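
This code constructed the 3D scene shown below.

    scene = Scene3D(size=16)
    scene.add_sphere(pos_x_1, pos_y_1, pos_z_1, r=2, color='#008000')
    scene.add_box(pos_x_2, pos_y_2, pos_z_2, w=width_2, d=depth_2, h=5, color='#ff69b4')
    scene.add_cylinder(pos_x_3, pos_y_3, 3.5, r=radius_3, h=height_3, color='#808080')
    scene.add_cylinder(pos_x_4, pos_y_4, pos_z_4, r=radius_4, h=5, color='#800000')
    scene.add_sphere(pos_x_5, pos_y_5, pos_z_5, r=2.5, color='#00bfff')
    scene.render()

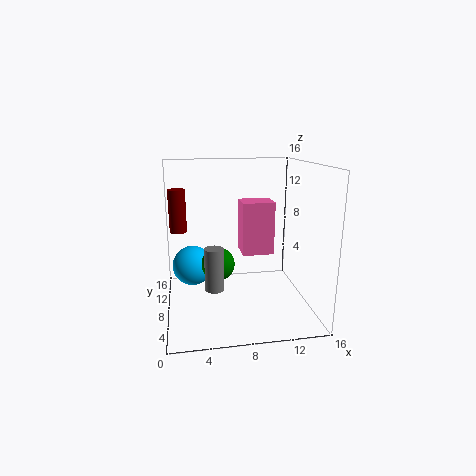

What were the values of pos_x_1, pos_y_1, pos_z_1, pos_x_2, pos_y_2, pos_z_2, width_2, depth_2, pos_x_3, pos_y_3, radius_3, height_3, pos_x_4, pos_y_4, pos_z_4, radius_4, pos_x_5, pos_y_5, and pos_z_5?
pos_x_1 = 6, pos_y_1 = 10.5, pos_z_1 = 4, pos_x_2 = 7.5, pos_y_2 = 2.5, pos_z_2 = 8, width_2 = 3, depth_2 = 2.5, pos_x_3 = 5, pos_y_3 = 5, radius_3 = 1, height_3 = 4.5, pos_x_4 = 1.5, pos_y_4 = 11.5, pos_z_4 = 8, radius_4 = 1, pos_x_5 = 3, pos_y_5 = 13, pos_z_5 = 3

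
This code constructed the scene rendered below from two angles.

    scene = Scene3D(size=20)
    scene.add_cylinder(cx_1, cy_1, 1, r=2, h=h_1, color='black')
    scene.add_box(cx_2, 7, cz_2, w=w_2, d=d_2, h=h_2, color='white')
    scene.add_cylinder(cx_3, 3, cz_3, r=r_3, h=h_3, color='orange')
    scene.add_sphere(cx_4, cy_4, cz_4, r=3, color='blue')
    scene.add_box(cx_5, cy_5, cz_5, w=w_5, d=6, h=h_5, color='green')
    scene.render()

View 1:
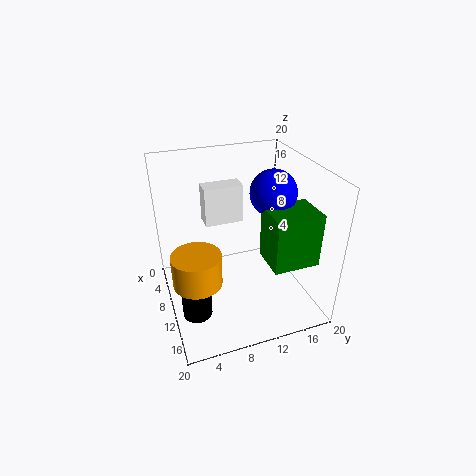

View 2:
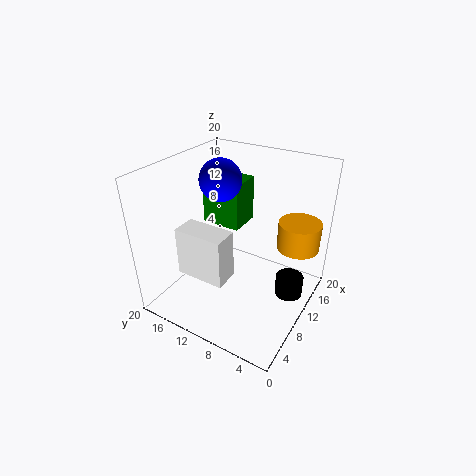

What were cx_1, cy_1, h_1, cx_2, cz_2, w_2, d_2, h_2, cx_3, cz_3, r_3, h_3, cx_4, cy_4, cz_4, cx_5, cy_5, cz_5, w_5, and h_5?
cx_1 = 13; cy_1 = 3; h_1 = 3; cx_2 = 1; cz_2 = 9; w_2 = 3; d_2 = 6; h_2 = 6; cx_3 = 15; cz_3 = 8; r_3 = 3; h_3 = 4; cx_4 = 12; cy_4 = 14; cz_4 = 17; cx_5 = 13; cy_5 = 12; cz_5 = 9; w_5 = 5; h_5 = 7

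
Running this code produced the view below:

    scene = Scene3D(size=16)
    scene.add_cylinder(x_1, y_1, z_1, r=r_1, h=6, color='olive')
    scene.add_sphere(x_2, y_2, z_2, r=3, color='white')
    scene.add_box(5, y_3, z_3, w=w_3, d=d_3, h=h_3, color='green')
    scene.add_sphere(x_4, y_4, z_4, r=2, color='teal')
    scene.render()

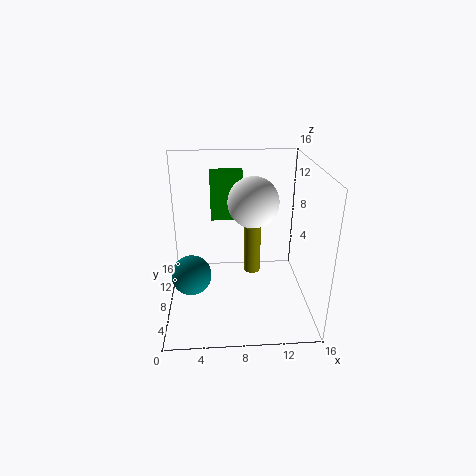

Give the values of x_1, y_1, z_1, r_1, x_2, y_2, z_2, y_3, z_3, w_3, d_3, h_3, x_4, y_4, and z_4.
x_1 = 10; y_1 = 11; z_1 = 2; r_1 = 1; x_2 = 10; y_2 = 11; z_2 = 11; y_3 = 13; z_3 = 8; w_3 = 4; d_3 = 2; h_3 = 6; x_4 = 3; y_4 = 4; z_4 = 6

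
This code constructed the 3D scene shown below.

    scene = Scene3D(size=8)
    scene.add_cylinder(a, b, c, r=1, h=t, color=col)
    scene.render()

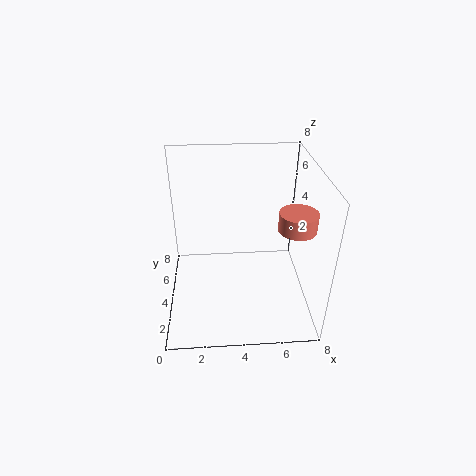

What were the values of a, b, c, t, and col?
a = 7
b = 3
c = 5
t = 1
col = 'salmon'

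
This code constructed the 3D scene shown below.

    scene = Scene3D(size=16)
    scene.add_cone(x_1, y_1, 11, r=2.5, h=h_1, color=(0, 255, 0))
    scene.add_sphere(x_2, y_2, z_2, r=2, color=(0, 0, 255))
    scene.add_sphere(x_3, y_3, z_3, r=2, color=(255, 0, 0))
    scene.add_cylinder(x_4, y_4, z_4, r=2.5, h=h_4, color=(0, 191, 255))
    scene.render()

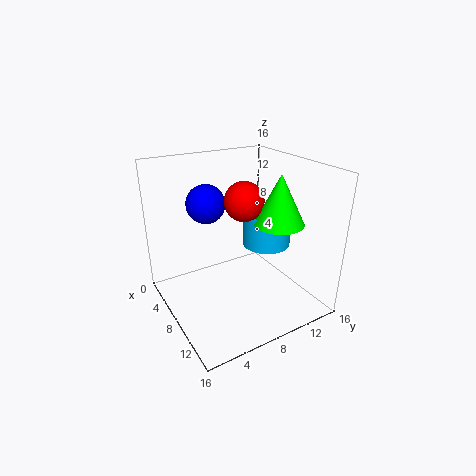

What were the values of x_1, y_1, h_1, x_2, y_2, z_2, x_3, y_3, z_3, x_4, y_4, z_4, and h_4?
x_1 = 12.5
y_1 = 10
h_1 = 5
x_2 = 7.5
y_2 = 4.5
z_2 = 12.5
x_3 = 10
y_3 = 7.5
z_3 = 13
x_4 = 10.5
y_4 = 10
z_4 = 8
h_4 = 3.5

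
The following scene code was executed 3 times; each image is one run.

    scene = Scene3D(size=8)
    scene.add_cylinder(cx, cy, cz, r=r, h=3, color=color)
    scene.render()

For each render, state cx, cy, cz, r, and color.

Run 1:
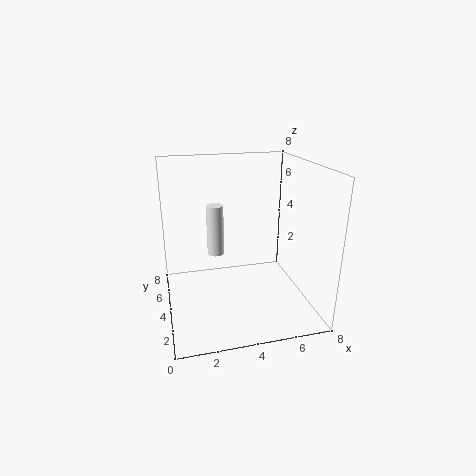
cx = 3; cy = 5.5; cz = 2.5; r = 0.5; color = 'white'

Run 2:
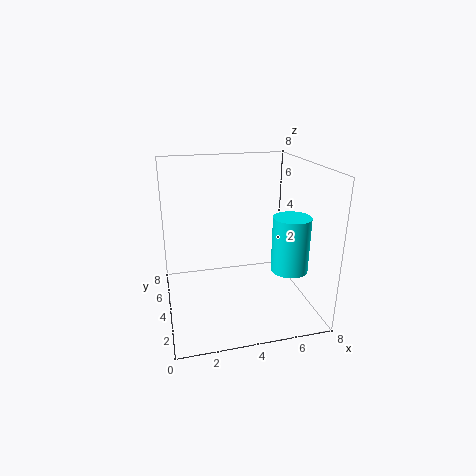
cx = 6.5; cy = 2.5; cz = 2.5; r = 1; color = 'cyan'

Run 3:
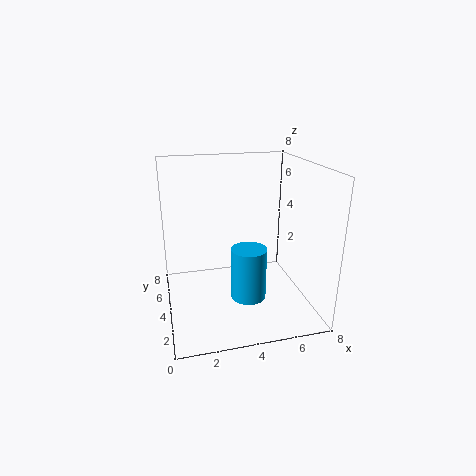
cx = 4.5; cy = 3.5; cz = 0.5; r = 1; color = 'deepskyblue'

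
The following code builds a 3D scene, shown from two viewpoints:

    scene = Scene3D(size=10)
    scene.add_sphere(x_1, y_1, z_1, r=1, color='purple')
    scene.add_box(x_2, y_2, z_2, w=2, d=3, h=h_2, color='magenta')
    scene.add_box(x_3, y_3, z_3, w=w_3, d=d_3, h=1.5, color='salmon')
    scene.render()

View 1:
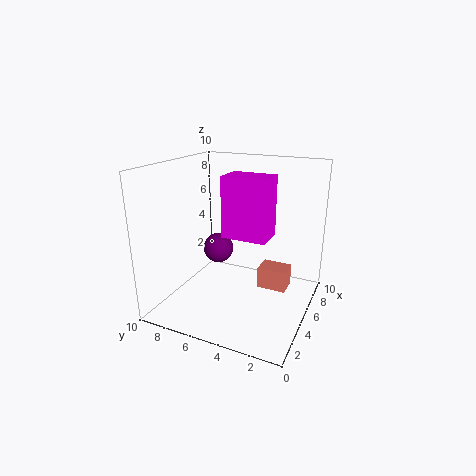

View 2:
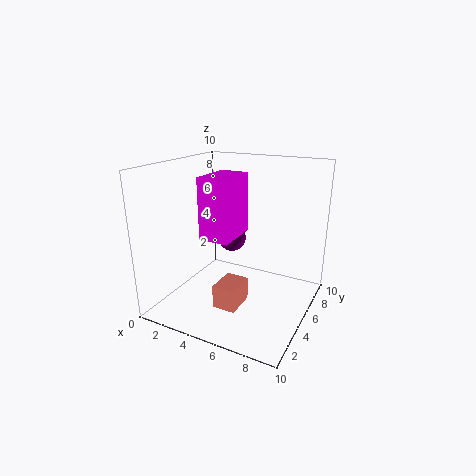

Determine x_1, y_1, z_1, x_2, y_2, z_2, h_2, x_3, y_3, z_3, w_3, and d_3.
x_1 = 4; y_1 = 6; z_1 = 4.5; x_2 = 3.5; y_2 = 2.5; z_2 = 5.5; h_2 = 4; x_3 = 5; y_3 = 1.5; z_3 = 1.5; w_3 = 1.5; d_3 = 2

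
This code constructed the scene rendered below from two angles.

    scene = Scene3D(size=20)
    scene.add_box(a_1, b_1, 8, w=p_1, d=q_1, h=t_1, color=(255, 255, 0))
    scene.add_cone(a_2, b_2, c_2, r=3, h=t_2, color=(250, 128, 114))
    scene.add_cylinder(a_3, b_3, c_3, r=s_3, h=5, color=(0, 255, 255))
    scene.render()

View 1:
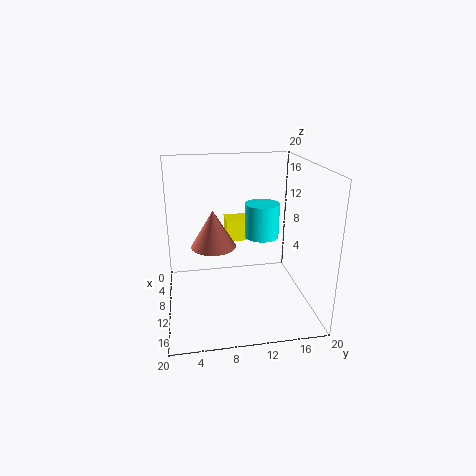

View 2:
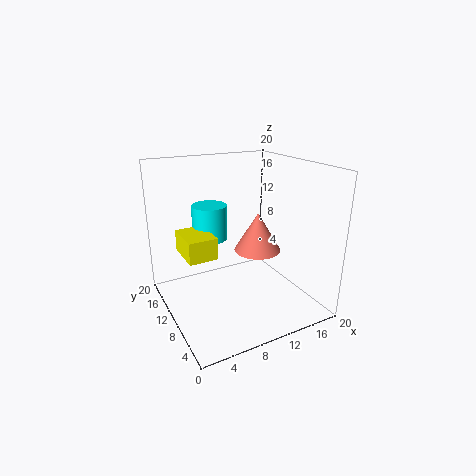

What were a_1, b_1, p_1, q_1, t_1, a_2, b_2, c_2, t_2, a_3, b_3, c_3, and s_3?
a_1 = 2.5; b_1 = 9; p_1 = 4; q_1 = 5.5; t_1 = 3; a_2 = 11; b_2 = 6.5; c_2 = 9.5; t_2 = 5; a_3 = 7.5; b_3 = 14; c_3 = 9; s_3 = 2.5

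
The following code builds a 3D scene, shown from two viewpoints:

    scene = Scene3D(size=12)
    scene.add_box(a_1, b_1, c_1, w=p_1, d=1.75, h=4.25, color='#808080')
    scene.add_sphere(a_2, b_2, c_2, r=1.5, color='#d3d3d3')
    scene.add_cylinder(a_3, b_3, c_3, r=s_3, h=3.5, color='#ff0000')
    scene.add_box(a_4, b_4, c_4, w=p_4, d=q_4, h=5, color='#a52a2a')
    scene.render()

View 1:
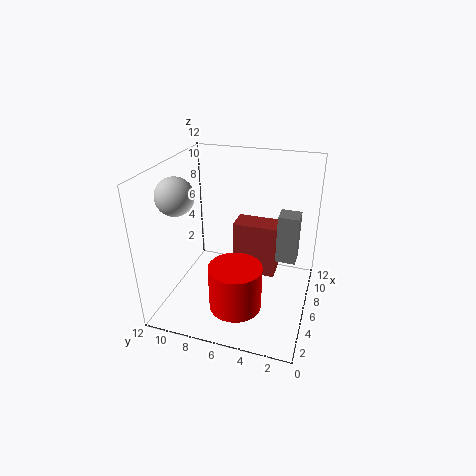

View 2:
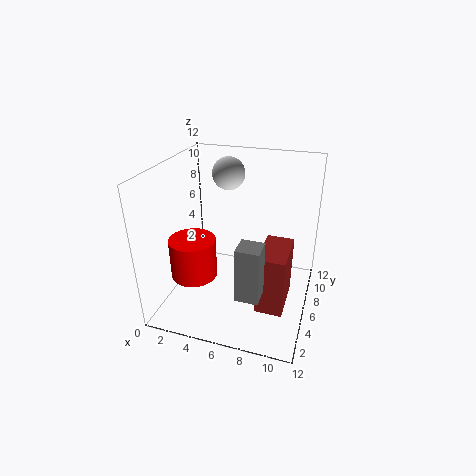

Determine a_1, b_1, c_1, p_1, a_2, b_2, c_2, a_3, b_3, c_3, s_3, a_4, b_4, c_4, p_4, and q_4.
a_1 = 7.25, b_1 = 1.25, c_1 = 3.5, p_1 = 1.75, a_2 = 3.75, b_2 = 10.25, c_2 = 10, a_3 = 2.25, b_3 = 5, c_3 = 2.25, s_3 = 2, a_4 = 8.25, b_4 = 3.25, c_4 = 1, p_4 = 2.25, q_4 = 4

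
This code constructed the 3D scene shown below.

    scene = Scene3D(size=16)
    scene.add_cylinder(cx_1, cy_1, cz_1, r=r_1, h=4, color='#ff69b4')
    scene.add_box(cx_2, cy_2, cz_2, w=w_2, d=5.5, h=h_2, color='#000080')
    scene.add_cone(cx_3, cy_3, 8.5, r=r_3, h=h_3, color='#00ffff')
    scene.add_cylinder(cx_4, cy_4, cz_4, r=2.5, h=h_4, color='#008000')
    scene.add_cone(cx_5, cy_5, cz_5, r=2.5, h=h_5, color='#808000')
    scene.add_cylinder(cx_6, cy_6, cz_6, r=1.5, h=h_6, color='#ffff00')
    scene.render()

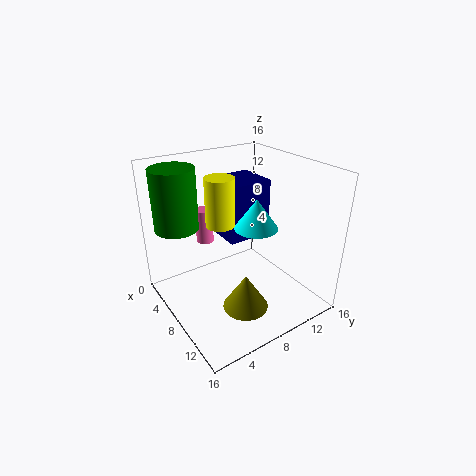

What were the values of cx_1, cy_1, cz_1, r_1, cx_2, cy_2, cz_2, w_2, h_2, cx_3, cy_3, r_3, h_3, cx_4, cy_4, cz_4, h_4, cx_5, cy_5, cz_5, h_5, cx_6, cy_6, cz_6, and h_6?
cx_1 = 4
cy_1 = 6
cz_1 = 6.5
r_1 = 1
cx_2 = 1
cy_2 = 8.5
cz_2 = 6
w_2 = 5
h_2 = 7
cx_3 = 8
cy_3 = 10.5
r_3 = 2.5
h_3 = 3.5
cx_4 = 3
cy_4 = 3
cz_4 = 8.5
h_4 = 7
cx_5 = 11
cy_5 = 7
cz_5 = 1
h_5 = 4
cx_6 = 8.5
cy_6 = 5.5
cz_6 = 10.5
h_6 = 5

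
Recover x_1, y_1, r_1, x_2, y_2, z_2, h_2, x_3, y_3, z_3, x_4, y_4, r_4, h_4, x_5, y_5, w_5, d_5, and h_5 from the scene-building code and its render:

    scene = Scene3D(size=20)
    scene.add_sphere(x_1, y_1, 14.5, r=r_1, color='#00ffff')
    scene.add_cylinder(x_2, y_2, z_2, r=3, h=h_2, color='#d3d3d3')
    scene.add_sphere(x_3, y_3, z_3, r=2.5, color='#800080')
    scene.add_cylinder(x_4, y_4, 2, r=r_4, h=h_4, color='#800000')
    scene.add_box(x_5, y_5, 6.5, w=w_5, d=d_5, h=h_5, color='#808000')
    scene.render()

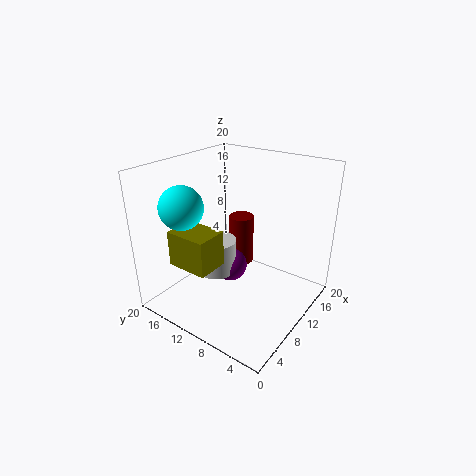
x_1 = 5.5, y_1 = 16, r_1 = 3, x_2 = 10, y_2 = 14, z_2 = 3.5, h_2 = 5, x_3 = 11.5, y_3 = 12.5, z_3 = 4, x_4 = 16.5, y_4 = 14, r_4 = 2, h_4 = 8, x_5 = 3.5, y_5 = 11, w_5 = 4.5, d_5 = 6, h_5 = 5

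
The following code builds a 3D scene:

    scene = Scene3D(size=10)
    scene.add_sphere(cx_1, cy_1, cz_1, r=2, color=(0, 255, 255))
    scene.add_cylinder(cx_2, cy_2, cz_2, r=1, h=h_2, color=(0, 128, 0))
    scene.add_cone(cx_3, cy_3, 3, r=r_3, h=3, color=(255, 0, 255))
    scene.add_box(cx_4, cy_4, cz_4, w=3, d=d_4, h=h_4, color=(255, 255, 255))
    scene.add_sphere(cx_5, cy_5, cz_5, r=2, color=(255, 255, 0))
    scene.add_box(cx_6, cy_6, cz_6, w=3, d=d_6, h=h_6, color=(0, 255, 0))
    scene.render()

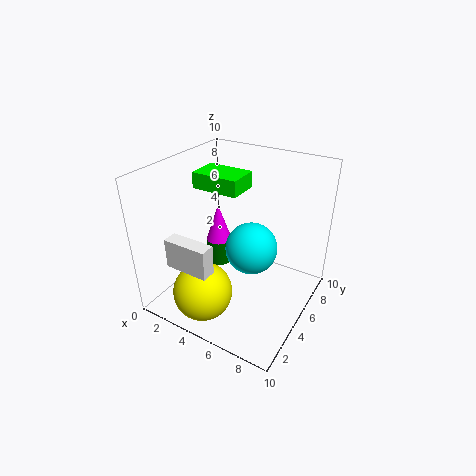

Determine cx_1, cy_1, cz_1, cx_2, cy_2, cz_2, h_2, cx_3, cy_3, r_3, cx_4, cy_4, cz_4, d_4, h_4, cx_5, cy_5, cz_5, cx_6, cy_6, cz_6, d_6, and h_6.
cx_1 = 5; cy_1 = 7; cz_1 = 3; cx_2 = 2; cy_2 = 7; cz_2 = 1; h_2 = 2; cx_3 = 2; cy_3 = 7; r_3 = 1; cx_4 = 2; cy_4 = 1; cz_4 = 4; d_4 = 1; h_4 = 2; cx_5 = 4; cy_5 = 2; cz_5 = 2; cx_6 = 3; cy_6 = 3; cz_6 = 9; d_6 = 2; h_6 = 1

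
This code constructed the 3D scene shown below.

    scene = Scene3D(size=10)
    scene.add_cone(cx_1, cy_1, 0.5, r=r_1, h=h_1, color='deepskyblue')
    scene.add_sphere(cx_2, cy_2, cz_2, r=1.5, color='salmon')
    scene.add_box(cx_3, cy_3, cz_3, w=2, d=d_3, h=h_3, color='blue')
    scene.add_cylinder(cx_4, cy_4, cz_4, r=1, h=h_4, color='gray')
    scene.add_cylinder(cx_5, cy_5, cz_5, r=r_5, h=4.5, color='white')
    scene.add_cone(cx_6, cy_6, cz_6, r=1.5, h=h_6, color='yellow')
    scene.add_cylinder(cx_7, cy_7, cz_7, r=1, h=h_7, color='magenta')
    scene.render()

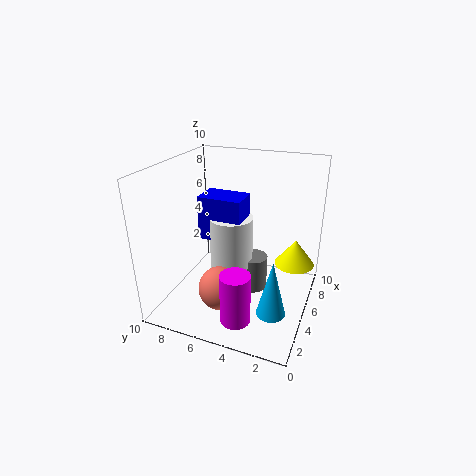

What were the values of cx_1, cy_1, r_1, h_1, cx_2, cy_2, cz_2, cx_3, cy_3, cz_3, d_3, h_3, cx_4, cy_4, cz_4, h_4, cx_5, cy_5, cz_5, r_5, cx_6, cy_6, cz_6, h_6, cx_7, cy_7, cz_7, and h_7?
cx_1 = 3.5, cy_1 = 2, r_1 = 1, h_1 = 4, cx_2 = 3, cy_2 = 5.5, cz_2 = 2, cx_3 = 4, cy_3 = 4.5, cz_3 = 5, d_3 = 3, h_3 = 3, cx_4 = 5.5, cy_4 = 4, cz_4 = 1, h_4 = 2.5, cx_5 = 5, cy_5 = 5.5, cz_5 = 2, r_5 = 1.5, cx_6 = 8, cy_6 = 1.5, cz_6 = 2, h_6 = 2, cx_7 = 2, cy_7 = 4, cz_7 = 0.5, h_7 = 3.5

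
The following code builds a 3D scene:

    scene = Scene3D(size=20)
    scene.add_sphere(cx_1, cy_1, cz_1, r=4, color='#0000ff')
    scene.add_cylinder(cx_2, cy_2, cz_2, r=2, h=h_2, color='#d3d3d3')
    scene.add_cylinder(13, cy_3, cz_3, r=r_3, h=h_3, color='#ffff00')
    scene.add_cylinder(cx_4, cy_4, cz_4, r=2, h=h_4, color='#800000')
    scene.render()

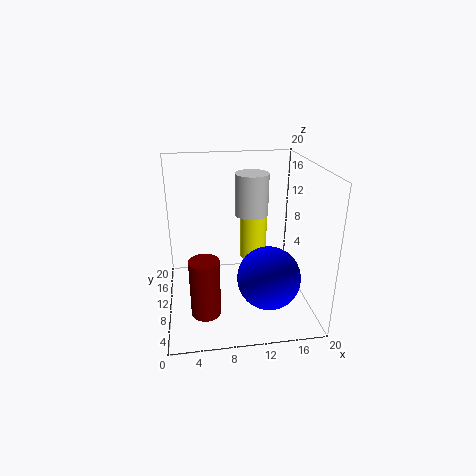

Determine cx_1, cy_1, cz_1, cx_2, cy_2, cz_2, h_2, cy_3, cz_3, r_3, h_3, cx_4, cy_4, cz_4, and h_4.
cx_1 = 13, cy_1 = 4, cz_1 = 7, cx_2 = 11, cy_2 = 6, cz_2 = 15, h_2 = 5, cy_3 = 14, cz_3 = 5, r_3 = 2, h_3 = 7, cx_4 = 5, cy_4 = 6, cz_4 = 1, h_4 = 8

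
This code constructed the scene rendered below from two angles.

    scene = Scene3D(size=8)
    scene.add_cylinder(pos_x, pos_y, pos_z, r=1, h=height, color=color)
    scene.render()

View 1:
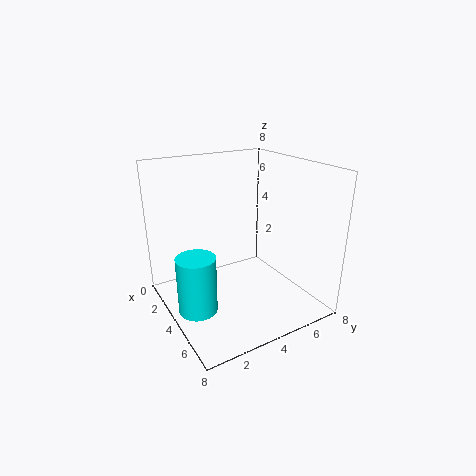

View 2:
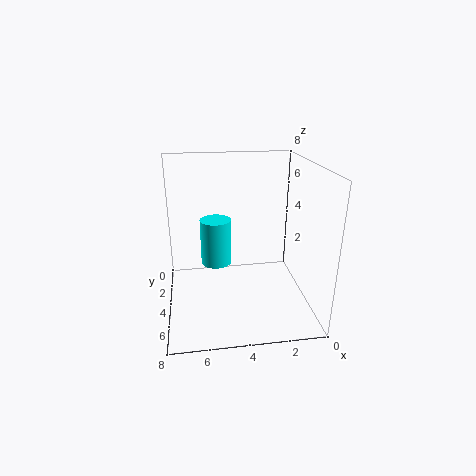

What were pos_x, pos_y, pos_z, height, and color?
pos_x = 5; pos_y = 1; pos_z = 1; height = 3; color = 'cyan'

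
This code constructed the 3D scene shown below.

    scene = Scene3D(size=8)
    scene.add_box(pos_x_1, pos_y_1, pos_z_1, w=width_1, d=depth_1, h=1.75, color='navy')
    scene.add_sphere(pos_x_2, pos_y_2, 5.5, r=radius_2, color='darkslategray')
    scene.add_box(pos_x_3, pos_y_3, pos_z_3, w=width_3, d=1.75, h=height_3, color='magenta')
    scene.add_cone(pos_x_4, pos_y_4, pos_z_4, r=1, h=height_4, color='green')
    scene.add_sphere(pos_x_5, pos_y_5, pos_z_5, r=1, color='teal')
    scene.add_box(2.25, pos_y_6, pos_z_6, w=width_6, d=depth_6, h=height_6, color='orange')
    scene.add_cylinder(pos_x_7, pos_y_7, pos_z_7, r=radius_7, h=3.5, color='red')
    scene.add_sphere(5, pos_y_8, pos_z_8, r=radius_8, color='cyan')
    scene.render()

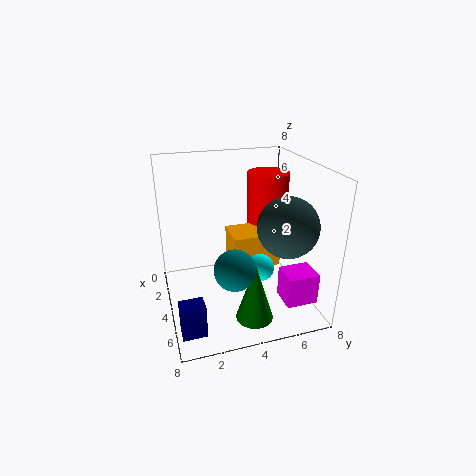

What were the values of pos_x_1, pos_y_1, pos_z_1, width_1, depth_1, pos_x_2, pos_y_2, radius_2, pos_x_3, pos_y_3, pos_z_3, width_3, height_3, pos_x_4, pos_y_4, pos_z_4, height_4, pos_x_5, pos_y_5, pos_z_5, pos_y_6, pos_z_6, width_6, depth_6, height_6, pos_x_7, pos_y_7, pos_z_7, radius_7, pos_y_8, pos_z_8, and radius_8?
pos_x_1 = 6; pos_y_1 = 0.25; pos_z_1 = 0.25; width_1 = 1; depth_1 = 1.25; pos_x_2 = 6.5; pos_y_2 = 5.75; radius_2 = 1.5; pos_x_3 = 5.25; pos_y_3 = 6; pos_z_3 = 0.75; width_3 = 1.5; height_3 = 1.75; pos_x_4 = 6.25; pos_y_4 = 4.25; pos_z_4 = 0.25; height_4 = 3.25; pos_x_5 = 6.75; pos_y_5 = 3; pos_z_5 = 3.75; pos_y_6 = 3.75; pos_z_6 = 2; width_6 = 2; depth_6 = 2.75; height_6 = 2; pos_x_7 = 2; pos_y_7 = 6.5; pos_z_7 = 3.5; radius_7 = 1.25; pos_y_8 = 5; pos_z_8 = 2.5; radius_8 = 0.75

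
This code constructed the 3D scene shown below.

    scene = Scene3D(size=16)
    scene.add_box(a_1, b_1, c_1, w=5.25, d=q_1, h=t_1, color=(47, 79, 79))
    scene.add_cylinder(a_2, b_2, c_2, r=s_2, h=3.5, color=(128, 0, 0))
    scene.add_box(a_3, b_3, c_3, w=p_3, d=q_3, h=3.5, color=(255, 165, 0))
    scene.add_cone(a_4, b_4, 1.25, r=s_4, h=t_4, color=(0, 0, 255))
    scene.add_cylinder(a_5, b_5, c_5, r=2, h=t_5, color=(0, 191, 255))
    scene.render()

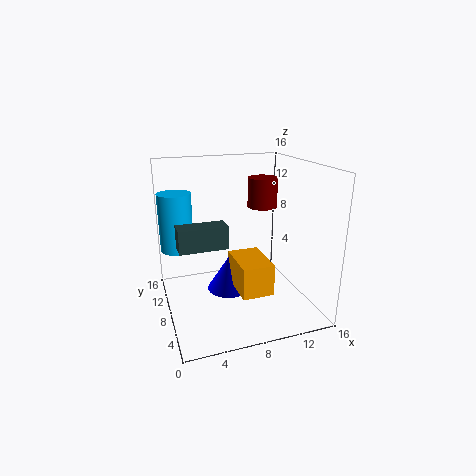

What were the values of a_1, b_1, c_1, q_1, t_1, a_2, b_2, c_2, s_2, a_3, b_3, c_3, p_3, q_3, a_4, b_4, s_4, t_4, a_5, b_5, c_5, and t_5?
a_1 = 1.25; b_1 = 6.5; c_1 = 7.5; q_1 = 2.25; t_1 = 2.5; a_2 = 12; b_2 = 10.75; c_2 = 10.5; s_2 = 1.75; a_3 = 7.25; b_3 = 4; c_3 = 2.5; p_3 = 3.5; q_3 = 5.25; a_4 = 7.25; b_4 = 9.25; s_4 = 2.5; t_4 = 4; a_5 = 2; b_5 = 13.5; c_5 = 5.25; t_5 = 7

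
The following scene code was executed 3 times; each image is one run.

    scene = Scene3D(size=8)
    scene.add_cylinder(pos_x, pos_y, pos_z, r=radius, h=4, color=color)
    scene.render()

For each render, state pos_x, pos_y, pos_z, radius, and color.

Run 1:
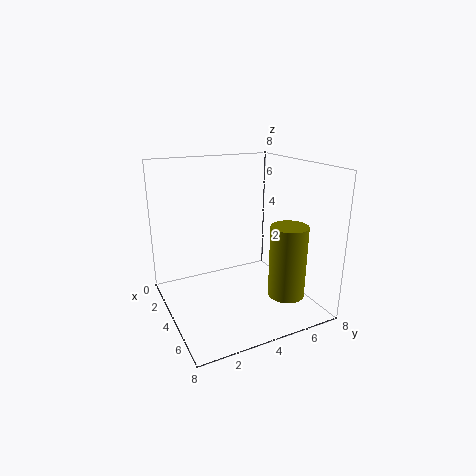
pos_x = 6
pos_y = 6
pos_z = 1
radius = 1
color = 'olive'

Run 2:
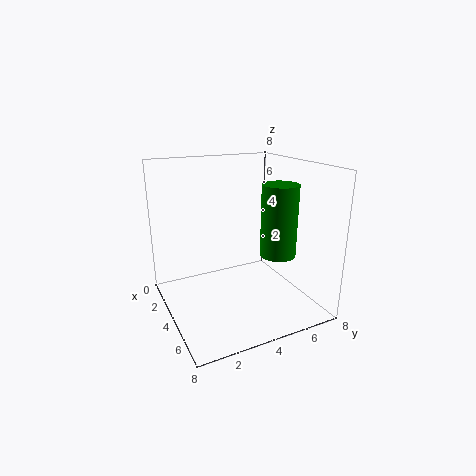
pos_x = 5
pos_y = 6
pos_z = 3
radius = 1
color = 'green'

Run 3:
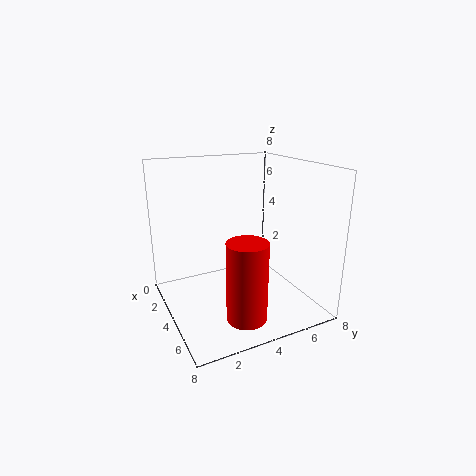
pos_x = 7
pos_y = 3
pos_z = 1
radius = 1
color = 'red'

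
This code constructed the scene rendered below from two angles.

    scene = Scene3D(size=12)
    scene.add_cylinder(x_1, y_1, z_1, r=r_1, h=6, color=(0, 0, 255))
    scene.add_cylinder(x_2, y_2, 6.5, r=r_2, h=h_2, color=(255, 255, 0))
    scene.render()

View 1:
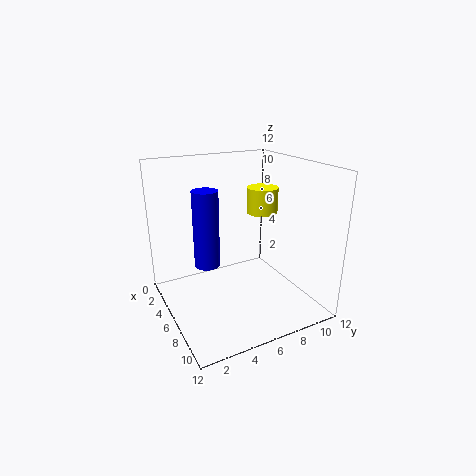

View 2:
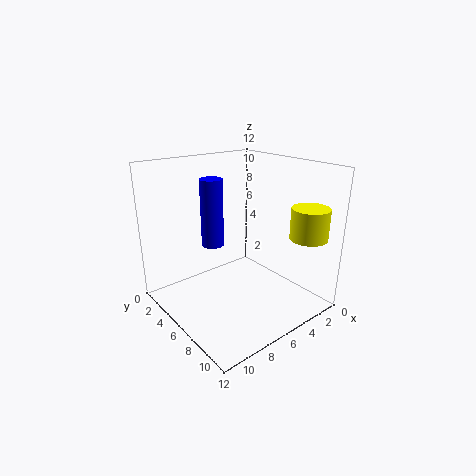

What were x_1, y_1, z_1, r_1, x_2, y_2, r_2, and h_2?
x_1 = 6.5, y_1 = 3, z_1 = 4.5, r_1 = 1, x_2 = 2.5, y_2 = 10.5, r_2 = 1.5, h_2 = 2.5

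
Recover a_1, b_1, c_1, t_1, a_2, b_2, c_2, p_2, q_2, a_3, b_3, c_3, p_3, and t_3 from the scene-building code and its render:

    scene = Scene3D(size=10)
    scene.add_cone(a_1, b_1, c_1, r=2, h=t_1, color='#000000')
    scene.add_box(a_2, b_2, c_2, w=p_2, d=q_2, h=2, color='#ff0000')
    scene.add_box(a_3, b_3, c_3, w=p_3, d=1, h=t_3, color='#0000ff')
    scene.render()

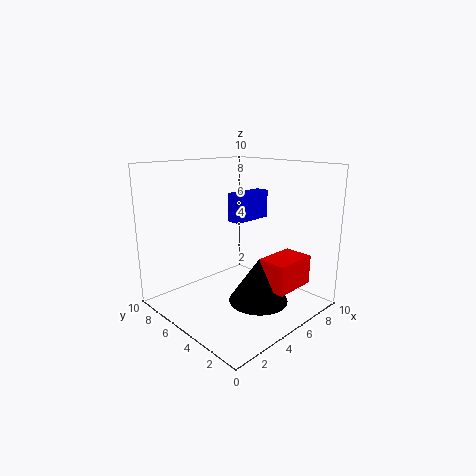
a_1 = 5, b_1 = 3, c_1 = 1, t_1 = 3, a_2 = 5, b_2 = 1, c_2 = 2, p_2 = 3, q_2 = 2, a_3 = 5, b_3 = 5, c_3 = 6, p_3 = 3, t_3 = 2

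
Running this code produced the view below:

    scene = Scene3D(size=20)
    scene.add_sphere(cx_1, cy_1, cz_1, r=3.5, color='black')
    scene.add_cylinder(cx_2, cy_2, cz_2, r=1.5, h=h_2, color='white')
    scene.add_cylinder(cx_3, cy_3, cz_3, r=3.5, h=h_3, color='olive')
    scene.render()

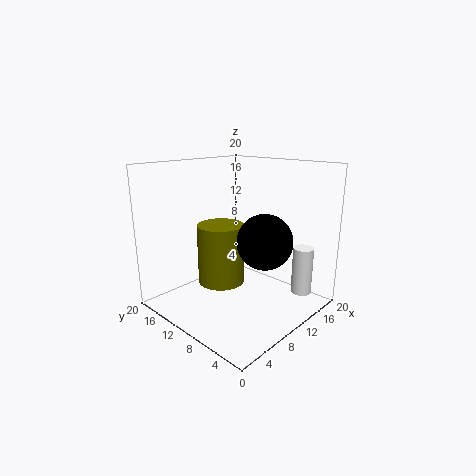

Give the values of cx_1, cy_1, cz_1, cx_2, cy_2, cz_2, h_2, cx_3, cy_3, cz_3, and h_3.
cx_1 = 9
cy_1 = 4.5
cz_1 = 11
cx_2 = 17.5
cy_2 = 4
cz_2 = 1
h_2 = 7
cx_3 = 10.5
cy_3 = 14
cz_3 = 2
h_3 = 9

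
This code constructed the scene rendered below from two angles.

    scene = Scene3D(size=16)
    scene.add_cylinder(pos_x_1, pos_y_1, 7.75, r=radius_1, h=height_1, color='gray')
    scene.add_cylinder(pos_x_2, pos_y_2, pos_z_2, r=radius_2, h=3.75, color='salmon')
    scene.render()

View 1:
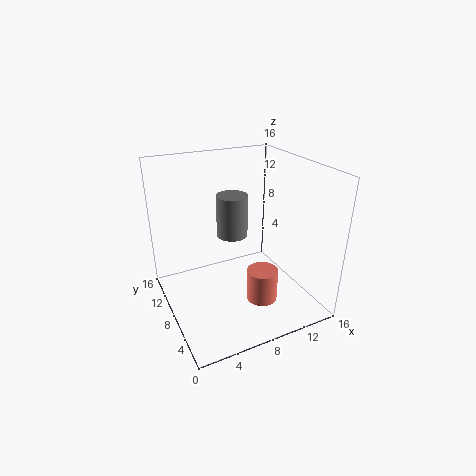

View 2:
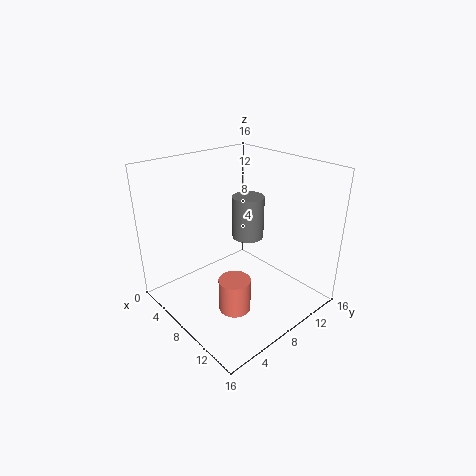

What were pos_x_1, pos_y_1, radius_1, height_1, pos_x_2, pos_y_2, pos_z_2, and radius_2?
pos_x_1 = 8, pos_y_1 = 9.5, radius_1 = 1.75, height_1 = 4.75, pos_x_2 = 10, pos_y_2 = 5.75, pos_z_2 = 0.75, radius_2 = 1.75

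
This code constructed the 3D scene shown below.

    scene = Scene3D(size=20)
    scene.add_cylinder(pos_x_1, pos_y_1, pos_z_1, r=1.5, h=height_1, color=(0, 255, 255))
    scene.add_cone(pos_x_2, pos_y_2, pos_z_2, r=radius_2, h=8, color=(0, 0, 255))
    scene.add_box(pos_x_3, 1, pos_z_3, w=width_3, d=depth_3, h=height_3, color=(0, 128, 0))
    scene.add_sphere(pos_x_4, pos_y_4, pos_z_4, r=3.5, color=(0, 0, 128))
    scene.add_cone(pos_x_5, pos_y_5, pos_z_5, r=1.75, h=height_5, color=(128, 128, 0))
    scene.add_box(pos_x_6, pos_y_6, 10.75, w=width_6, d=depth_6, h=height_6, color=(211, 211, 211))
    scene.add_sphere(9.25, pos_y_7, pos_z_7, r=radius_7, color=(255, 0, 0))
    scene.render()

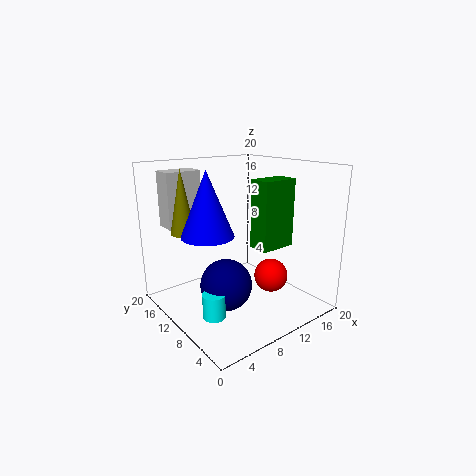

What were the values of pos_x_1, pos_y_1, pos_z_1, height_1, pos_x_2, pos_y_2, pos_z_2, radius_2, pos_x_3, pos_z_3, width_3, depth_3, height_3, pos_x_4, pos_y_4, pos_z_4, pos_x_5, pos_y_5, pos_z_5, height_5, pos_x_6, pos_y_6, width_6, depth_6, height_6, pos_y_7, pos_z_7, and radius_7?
pos_x_1 = 4, pos_y_1 = 7.25, pos_z_1 = 1.25, height_1 = 3.25, pos_x_2 = 4, pos_y_2 = 8.25, pos_z_2 = 12, radius_2 = 3.25, pos_x_3 = 6.75, pos_z_3 = 11.5, width_3 = 4.25, depth_3 = 2.5, height_3 = 7.75, pos_x_4 = 7, pos_y_4 = 8.75, pos_z_4 = 4.25, pos_x_5 = 4.25, pos_y_5 = 15, pos_z_5 = 10.5, height_5 = 9, pos_x_6 = 3, pos_y_6 = 16.5, width_6 = 5.25, depth_6 = 3.25, height_6 = 8, pos_y_7 = 2.5, pos_z_7 = 7.5, radius_7 = 2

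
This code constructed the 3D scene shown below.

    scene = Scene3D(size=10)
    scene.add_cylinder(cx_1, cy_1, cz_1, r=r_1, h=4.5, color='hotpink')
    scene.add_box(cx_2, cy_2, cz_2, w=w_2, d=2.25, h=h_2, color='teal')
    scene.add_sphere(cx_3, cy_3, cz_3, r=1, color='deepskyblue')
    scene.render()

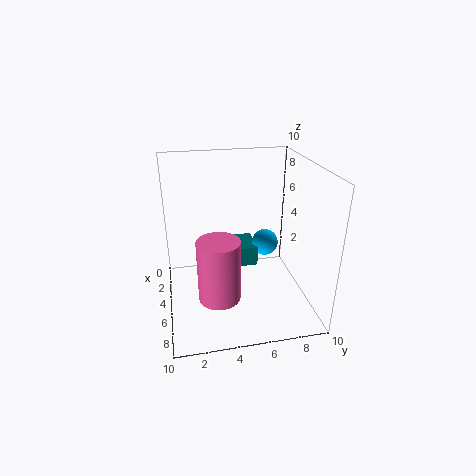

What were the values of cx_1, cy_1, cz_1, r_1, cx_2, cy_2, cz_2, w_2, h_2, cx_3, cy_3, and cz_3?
cx_1 = 5.75, cy_1 = 3.5, cz_1 = 0.75, r_1 = 1.5, cx_2 = 1.5, cy_2 = 4.5, cz_2 = 2, w_2 = 2.5, h_2 = 1.5, cx_3 = 3.25, cy_3 = 7.5, cz_3 = 3.5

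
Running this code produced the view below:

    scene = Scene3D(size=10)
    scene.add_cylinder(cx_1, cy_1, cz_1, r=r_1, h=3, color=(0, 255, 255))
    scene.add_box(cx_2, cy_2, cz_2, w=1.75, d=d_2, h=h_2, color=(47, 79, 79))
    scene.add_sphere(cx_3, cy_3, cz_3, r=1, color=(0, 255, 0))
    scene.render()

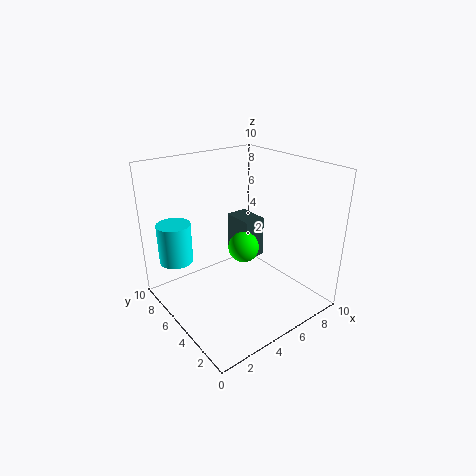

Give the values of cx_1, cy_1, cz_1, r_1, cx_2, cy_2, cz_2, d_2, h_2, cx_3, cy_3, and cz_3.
cx_1 = 2; cy_1 = 8.75; cz_1 = 2.5; r_1 = 1.25; cx_2 = 7; cy_2 = 6.5; cz_2 = 1.75; d_2 = 2.5; h_2 = 3.25; cx_3 = 4.5; cy_3 = 3.75; cz_3 = 5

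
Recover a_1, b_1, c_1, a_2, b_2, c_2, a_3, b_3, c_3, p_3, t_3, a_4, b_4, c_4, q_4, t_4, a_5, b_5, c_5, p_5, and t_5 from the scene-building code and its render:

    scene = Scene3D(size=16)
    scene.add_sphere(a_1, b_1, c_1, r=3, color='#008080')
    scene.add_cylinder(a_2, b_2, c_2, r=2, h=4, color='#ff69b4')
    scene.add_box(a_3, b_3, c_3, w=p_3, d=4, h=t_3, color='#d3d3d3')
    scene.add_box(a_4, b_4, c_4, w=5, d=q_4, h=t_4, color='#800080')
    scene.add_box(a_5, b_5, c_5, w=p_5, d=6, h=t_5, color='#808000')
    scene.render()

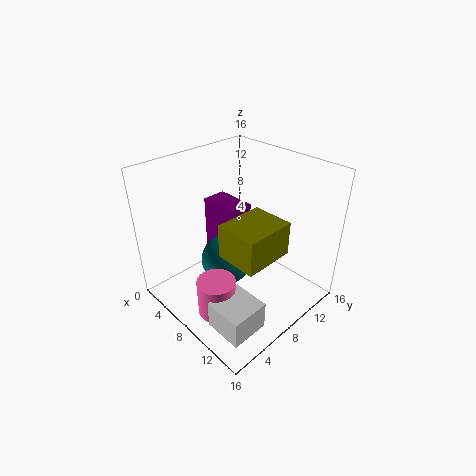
a_1 = 6, b_1 = 8, c_1 = 4, a_2 = 10, b_2 = 3, c_2 = 2, a_3 = 11, b_3 = 1, c_3 = 2, p_3 = 4, t_3 = 3, a_4 = 1, b_4 = 9, c_4 = 3, q_4 = 3, t_4 = 7, a_5 = 7, b_5 = 6, c_5 = 6, p_5 = 5, t_5 = 4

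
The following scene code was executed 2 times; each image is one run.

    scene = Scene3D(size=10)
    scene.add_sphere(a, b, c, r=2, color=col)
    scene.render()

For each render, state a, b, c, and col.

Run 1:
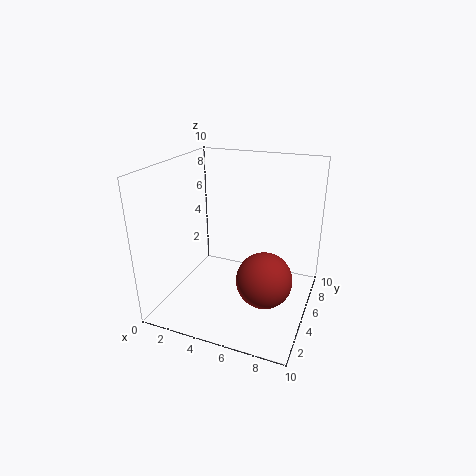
a = 7
b = 5
c = 2
col = 'brown'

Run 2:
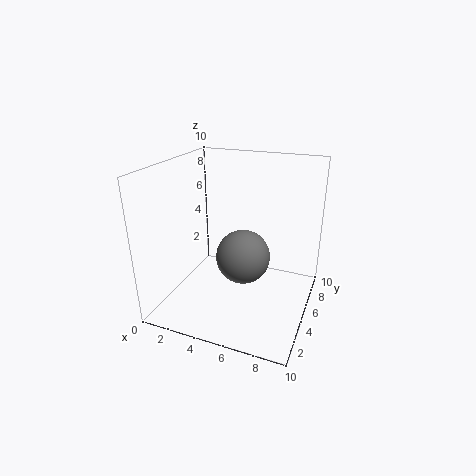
a = 5
b = 6
c = 3
col = 'gray'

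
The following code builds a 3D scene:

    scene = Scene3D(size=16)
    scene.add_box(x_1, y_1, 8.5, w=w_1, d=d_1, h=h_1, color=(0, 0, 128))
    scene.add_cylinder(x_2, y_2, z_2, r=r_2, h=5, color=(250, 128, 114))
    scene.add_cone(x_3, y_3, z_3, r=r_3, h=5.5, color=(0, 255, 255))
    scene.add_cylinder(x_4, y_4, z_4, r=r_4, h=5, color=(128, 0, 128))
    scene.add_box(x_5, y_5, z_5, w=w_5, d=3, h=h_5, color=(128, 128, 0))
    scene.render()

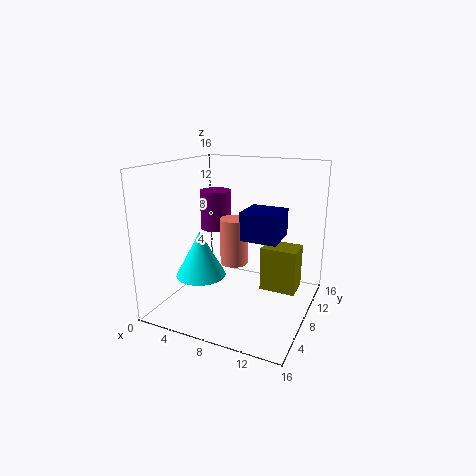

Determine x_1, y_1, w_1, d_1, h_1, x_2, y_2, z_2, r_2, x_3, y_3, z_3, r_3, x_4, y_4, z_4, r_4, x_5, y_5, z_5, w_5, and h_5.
x_1 = 9
y_1 = 6
w_1 = 4
d_1 = 4
h_1 = 3
x_2 = 8
y_2 = 7
z_2 = 5.5
r_2 = 1.5
x_3 = 3
y_3 = 8
z_3 = 2.5
r_3 = 3
x_4 = 2.5
y_4 = 13
z_4 = 7
r_4 = 2
x_5 = 10.5
y_5 = 8.5
z_5 = 2
w_5 = 4
h_5 = 5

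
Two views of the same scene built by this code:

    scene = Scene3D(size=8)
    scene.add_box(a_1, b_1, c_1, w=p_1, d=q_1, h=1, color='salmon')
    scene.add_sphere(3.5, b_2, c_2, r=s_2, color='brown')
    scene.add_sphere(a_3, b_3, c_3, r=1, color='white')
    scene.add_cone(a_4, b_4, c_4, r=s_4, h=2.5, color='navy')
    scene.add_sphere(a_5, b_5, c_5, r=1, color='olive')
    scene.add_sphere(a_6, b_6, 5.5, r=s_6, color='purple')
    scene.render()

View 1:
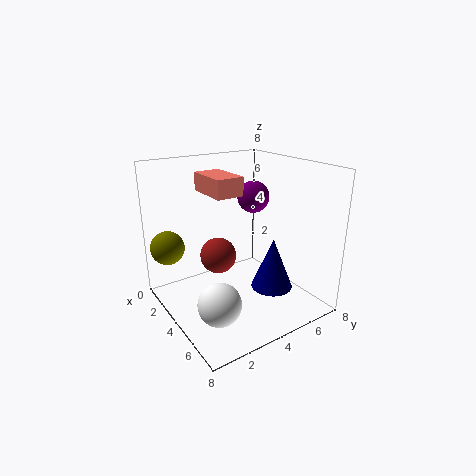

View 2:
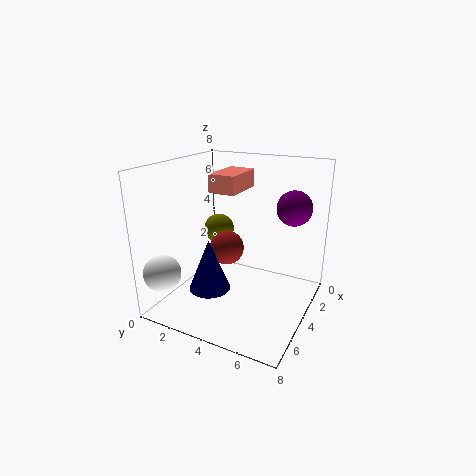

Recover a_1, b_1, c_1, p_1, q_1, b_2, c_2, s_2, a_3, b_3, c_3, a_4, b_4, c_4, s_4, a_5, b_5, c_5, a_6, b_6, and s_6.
a_1 = 2
b_1 = 2.5
c_1 = 6.5
p_1 = 2.5
q_1 = 1.5
b_2 = 3
c_2 = 3
s_2 = 1
a_3 = 7
b_3 = 1
c_3 = 2.5
a_4 = 7
b_4 = 4
c_4 = 2.5
s_4 = 1
a_5 = 1
b_5 = 1
c_5 = 3
a_6 = 2
b_6 = 6.5
s_6 = 1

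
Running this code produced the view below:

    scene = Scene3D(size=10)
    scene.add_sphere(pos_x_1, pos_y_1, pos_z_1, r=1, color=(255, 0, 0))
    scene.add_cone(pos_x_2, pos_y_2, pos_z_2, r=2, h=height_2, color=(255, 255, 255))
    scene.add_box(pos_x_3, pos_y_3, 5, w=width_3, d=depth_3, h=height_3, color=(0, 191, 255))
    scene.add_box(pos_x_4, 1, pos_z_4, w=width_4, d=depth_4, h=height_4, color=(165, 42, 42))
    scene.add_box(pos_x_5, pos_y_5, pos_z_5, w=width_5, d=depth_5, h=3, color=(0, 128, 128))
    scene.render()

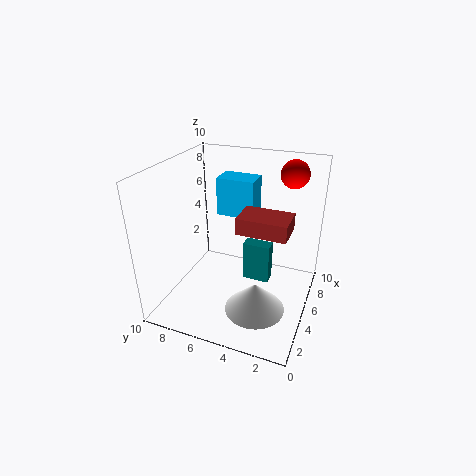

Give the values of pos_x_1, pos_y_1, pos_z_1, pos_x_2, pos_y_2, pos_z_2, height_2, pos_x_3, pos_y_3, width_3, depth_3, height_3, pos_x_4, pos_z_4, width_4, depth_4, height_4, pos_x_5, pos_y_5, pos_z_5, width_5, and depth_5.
pos_x_1 = 8; pos_y_1 = 2; pos_z_1 = 9; pos_x_2 = 3; pos_y_2 = 3; pos_z_2 = 1; height_2 = 2; pos_x_3 = 8; pos_y_3 = 5; width_3 = 2; depth_3 = 3; height_3 = 3; pos_x_4 = 2; pos_z_4 = 7; width_4 = 2; depth_4 = 3; height_4 = 1; pos_x_5 = 6; pos_y_5 = 3; pos_z_5 = 1; width_5 = 1; depth_5 = 2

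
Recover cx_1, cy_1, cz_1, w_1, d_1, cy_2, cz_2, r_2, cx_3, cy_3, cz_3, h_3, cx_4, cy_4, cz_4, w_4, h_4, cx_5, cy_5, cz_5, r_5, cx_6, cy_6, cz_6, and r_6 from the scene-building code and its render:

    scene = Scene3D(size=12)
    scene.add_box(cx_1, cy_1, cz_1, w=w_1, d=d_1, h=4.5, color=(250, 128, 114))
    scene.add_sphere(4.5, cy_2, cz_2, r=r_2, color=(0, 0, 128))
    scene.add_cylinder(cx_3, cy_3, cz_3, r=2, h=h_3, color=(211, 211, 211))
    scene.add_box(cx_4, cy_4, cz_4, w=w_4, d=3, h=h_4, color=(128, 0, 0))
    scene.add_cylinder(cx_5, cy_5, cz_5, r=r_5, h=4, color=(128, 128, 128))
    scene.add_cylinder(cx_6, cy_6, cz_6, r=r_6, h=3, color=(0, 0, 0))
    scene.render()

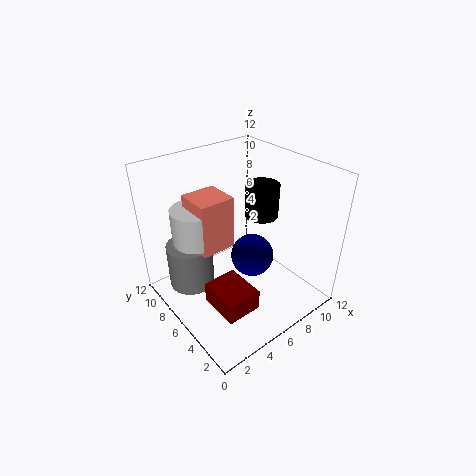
cx_1 = 3, cy_1 = 6.5, cz_1 = 5, w_1 = 3, d_1 = 3, cy_2 = 2.5, cz_2 = 7, r_2 = 1.5, cx_3 = 3.5, cy_3 = 8.5, cz_3 = 5.5, h_3 = 3, cx_4 = 1, cy_4 = 0.5, cz_4 = 4, w_4 = 2.5, h_4 = 1.5, cx_5 = 3, cy_5 = 9, cz_5 = 1, r_5 = 2, cx_6 = 9.5, cy_6 = 7, cz_6 = 6.5, r_6 = 1.5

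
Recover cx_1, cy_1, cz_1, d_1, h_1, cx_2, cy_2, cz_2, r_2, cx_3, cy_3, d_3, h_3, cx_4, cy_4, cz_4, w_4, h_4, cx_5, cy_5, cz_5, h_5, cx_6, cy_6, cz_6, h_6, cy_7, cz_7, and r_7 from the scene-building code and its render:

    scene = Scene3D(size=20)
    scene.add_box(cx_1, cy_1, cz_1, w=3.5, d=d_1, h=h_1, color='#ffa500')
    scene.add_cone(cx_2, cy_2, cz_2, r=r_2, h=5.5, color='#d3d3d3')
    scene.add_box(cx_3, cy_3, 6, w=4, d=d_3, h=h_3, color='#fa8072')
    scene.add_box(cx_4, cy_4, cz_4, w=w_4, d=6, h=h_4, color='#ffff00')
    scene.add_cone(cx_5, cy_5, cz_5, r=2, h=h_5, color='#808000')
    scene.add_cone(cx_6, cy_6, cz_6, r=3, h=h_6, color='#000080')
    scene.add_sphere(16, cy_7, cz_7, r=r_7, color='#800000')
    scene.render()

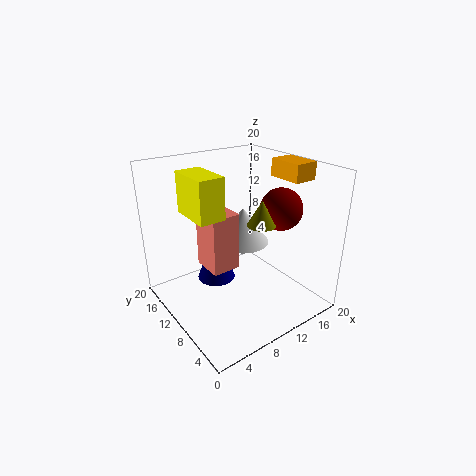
cx_1 = 16.5, cy_1 = 6, cz_1 = 17.5, d_1 = 5, h_1 = 2.5, cx_2 = 13.5, cy_2 = 13.5, cz_2 = 7, r_2 = 4, cx_3 = 5.5, cy_3 = 9, d_3 = 4.5, h_3 = 8, cx_4 = 3.5, cy_4 = 8.5, cz_4 = 14, w_4 = 3.5, h_4 = 5.5, cx_5 = 12.5, cy_5 = 8, cz_5 = 12, h_5 = 3.5, cx_6 = 10, cy_6 = 16, cz_6 = 0.5, h_6 = 8, cy_7 = 8, cz_7 = 13.5, r_7 = 3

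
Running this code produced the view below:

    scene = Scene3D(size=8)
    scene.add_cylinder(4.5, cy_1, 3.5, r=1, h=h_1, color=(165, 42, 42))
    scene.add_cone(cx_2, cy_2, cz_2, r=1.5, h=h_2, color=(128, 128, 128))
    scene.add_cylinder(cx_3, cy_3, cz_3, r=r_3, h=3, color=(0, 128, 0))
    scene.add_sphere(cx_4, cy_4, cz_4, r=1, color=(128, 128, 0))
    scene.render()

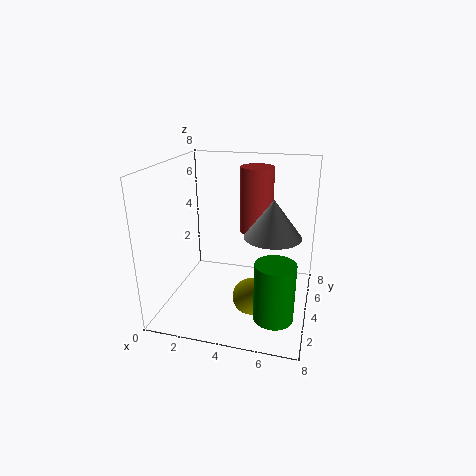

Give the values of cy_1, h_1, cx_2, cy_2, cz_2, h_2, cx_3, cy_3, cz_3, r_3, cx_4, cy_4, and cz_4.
cy_1 = 6.5; h_1 = 4; cx_2 = 6; cy_2 = 3.5; cz_2 = 4.5; h_2 = 2; cx_3 = 6.5; cy_3 = 1.5; cz_3 = 1; r_3 = 1; cx_4 = 5; cy_4 = 3; cz_4 = 1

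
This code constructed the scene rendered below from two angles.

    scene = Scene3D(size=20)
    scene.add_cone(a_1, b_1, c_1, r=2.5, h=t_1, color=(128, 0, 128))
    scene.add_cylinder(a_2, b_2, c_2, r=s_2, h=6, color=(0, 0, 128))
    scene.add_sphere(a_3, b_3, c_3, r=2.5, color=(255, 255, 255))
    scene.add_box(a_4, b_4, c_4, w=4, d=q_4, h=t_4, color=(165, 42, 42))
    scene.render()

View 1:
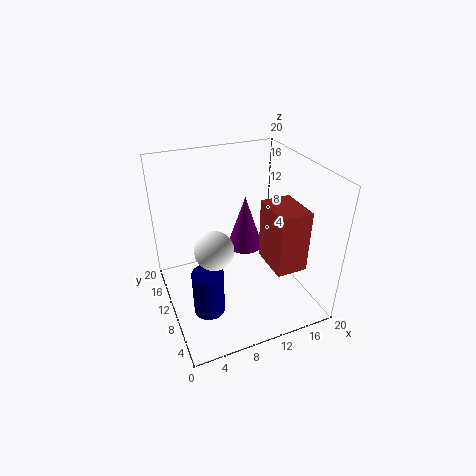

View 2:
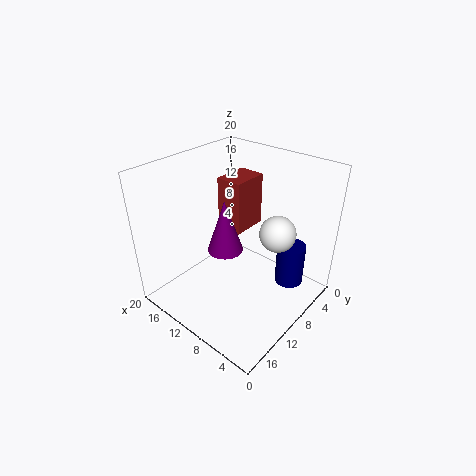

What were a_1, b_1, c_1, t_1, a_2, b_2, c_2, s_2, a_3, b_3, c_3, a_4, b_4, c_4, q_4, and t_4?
a_1 = 11.5; b_1 = 11; c_1 = 8; t_1 = 7.5; a_2 = 4; b_2 = 5.5; c_2 = 3; s_2 = 2; a_3 = 5.5; b_3 = 7; c_3 = 11; a_4 = 12; b_4 = 2; c_4 = 8.5; q_4 = 5.5; t_4 = 8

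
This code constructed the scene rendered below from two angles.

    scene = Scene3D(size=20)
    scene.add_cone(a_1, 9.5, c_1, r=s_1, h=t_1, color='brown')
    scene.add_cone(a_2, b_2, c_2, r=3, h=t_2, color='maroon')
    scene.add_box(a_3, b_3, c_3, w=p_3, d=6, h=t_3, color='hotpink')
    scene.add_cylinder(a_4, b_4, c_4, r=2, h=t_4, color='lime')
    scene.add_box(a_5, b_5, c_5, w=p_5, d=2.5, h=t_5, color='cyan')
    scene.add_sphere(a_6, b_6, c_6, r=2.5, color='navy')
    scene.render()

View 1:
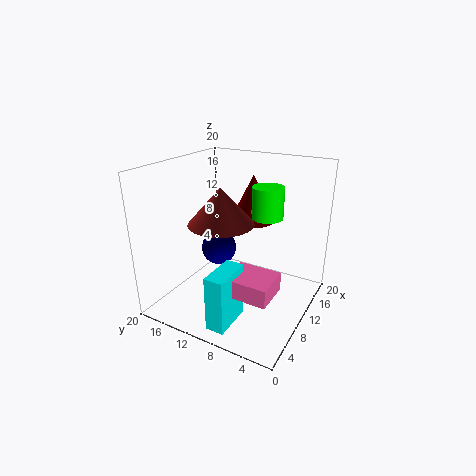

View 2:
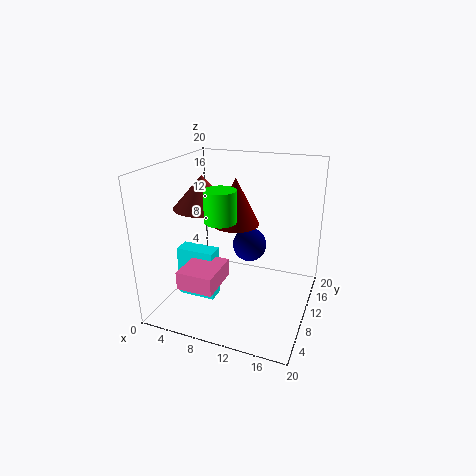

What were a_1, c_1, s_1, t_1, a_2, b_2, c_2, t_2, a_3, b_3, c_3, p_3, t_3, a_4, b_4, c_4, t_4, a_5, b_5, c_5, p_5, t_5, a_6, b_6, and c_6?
a_1 = 5, c_1 = 14, s_1 = 4, t_1 = 4.5, a_2 = 10.5, b_2 = 8, c_2 = 13, t_2 = 6, a_3 = 4, b_3 = 3, c_3 = 4.5, p_3 = 5, t_3 = 2.5, a_4 = 9.5, b_4 = 5.5, c_4 = 14, t_4 = 4, a_5 = 1.5, b_5 = 7.5, c_5 = 0.5, p_5 = 5.5, t_5 = 7.5, a_6 = 10.5, b_6 = 13.5, c_6 = 7.5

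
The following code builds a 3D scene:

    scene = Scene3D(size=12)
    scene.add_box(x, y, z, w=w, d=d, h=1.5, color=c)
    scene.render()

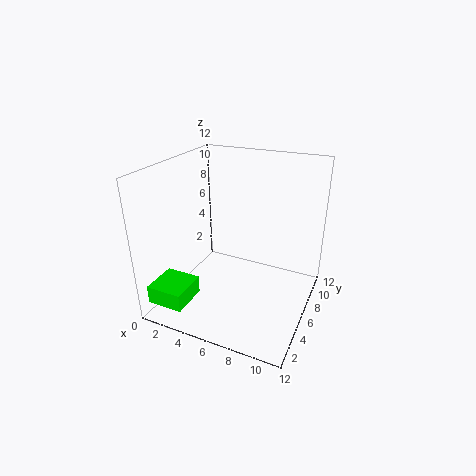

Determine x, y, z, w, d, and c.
x = 0.5
y = 0.5
z = 1.5
w = 3
d = 3
c = 'lime'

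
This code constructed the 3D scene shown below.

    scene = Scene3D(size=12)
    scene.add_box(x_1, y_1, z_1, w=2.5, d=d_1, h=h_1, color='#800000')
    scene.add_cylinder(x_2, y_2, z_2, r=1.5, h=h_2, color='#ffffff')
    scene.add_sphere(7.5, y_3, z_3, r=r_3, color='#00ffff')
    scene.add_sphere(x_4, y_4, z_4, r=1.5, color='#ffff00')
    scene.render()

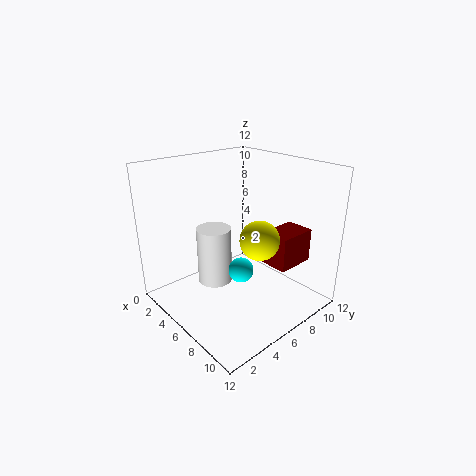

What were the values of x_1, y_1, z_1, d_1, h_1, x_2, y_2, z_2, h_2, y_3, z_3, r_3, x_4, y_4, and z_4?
x_1 = 6.5
y_1 = 8.5
z_1 = 3
d_1 = 3.5
h_1 = 3
x_2 = 4
y_2 = 5
z_2 = 1.5
h_2 = 5
y_3 = 5
z_3 = 4
r_3 = 1
x_4 = 9
y_4 = 5.5
z_4 = 7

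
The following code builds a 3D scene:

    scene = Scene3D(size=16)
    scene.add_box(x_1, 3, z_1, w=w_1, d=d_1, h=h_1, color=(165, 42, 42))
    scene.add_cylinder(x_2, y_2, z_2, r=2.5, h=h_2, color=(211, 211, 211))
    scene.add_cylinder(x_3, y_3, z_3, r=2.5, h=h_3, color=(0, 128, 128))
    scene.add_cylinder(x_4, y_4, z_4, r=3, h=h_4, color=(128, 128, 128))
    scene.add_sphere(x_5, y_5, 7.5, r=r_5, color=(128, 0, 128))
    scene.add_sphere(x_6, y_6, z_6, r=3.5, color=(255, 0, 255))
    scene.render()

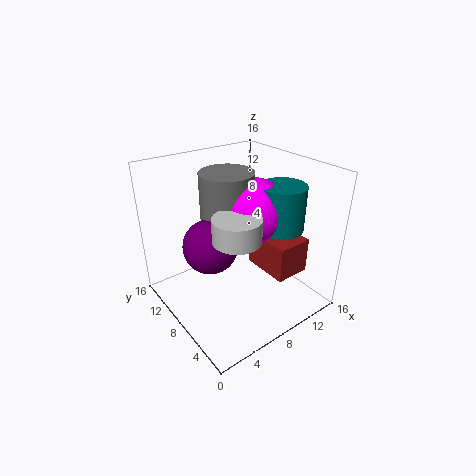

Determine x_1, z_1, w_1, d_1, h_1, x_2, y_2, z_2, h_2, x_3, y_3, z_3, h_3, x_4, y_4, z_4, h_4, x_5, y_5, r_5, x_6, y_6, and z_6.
x_1 = 10, z_1 = 4, w_1 = 4, d_1 = 5.5, h_1 = 4, x_2 = 6, y_2 = 5.5, z_2 = 9.5, h_2 = 2.5, x_3 = 12, y_3 = 5.5, z_3 = 9, h_3 = 5, x_4 = 8, y_4 = 10, z_4 = 7.5, h_4 = 7.5, x_5 = 5, y_5 = 9, r_5 = 3, x_6 = 10, y_6 = 7.5, z_6 = 11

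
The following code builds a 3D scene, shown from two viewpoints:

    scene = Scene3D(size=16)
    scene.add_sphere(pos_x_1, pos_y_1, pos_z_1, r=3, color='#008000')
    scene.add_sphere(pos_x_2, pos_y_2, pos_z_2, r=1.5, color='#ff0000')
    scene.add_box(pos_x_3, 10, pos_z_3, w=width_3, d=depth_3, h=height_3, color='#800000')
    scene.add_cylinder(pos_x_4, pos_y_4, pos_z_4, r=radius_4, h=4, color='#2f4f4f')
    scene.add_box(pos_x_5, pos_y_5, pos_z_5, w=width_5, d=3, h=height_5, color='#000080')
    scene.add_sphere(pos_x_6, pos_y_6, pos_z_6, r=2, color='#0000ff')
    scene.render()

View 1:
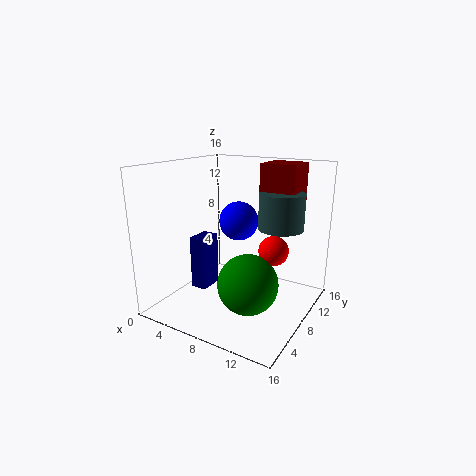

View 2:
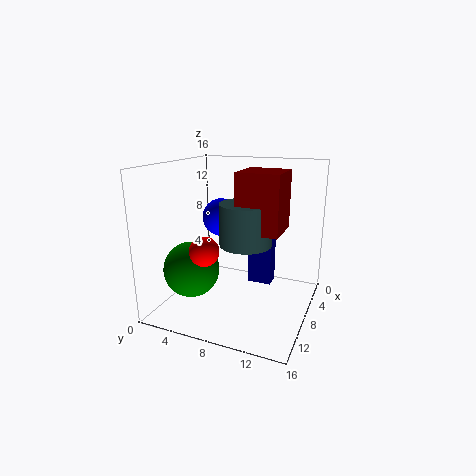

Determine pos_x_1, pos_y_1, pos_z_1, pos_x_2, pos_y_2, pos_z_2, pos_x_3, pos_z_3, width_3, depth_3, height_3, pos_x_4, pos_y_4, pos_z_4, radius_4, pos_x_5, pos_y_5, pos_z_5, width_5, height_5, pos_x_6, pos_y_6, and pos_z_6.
pos_x_1 = 11.5, pos_y_1 = 4, pos_z_1 = 5, pos_x_2 = 13, pos_y_2 = 6.5, pos_z_2 = 8, pos_x_3 = 9.5, pos_z_3 = 10.5, width_3 = 4, depth_3 = 4, height_3 = 5.5, pos_x_4 = 12, pos_y_4 = 10.5, pos_z_4 = 9, radius_4 = 2.5, pos_x_5 = 1.5, pos_y_5 = 7.5, pos_z_5 = 0.5, width_5 = 2, height_5 = 6.5, pos_x_6 = 9, pos_y_6 = 6.5, pos_z_6 = 10.5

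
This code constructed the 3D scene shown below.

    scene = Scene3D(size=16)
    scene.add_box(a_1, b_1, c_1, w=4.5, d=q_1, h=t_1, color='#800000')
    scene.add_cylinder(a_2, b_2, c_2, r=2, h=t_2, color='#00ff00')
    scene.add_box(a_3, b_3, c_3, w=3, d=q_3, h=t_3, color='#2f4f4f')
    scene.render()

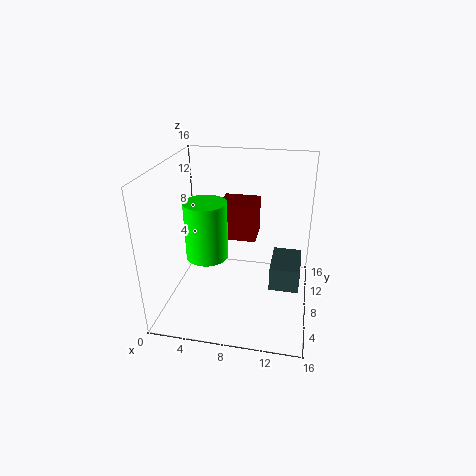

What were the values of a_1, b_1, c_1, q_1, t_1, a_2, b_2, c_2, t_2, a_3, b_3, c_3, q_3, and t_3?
a_1 = 5; b_1 = 11; c_1 = 6; q_1 = 4; t_1 = 4.5; a_2 = 6; b_2 = 3; c_2 = 8.5; t_2 = 5.5; a_3 = 12; b_3 = 4; c_3 = 4.5; q_3 = 4.5; t_3 = 2.5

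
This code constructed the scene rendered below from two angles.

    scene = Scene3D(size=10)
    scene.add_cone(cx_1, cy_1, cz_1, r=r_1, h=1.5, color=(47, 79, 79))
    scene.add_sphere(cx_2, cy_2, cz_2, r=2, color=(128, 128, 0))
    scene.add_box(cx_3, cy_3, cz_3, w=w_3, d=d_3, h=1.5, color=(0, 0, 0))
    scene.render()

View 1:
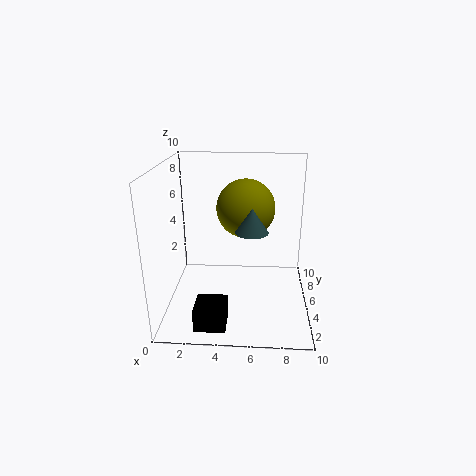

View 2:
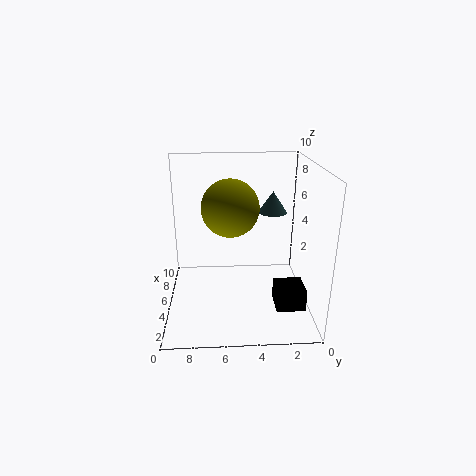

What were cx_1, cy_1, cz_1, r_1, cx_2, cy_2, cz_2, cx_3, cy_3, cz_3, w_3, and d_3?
cx_1 = 6, cy_1 = 2.5, cz_1 = 6.5, r_1 = 1, cx_2 = 5.5, cy_2 = 5.5, cz_2 = 7, cx_3 = 2.5, cy_3 = 0.5, cz_3 = 0.5, w_3 = 2, d_3 = 2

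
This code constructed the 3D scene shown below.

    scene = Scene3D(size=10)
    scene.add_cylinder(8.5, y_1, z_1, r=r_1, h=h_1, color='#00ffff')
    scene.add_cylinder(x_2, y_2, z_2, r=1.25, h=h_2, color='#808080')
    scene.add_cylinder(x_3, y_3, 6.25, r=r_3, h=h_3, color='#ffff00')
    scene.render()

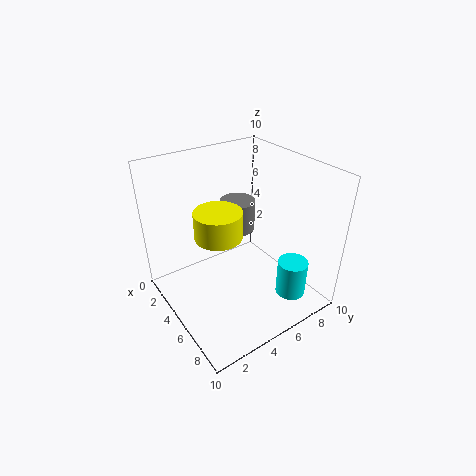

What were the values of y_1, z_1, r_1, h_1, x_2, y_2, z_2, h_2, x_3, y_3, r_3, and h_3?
y_1 = 7
z_1 = 1.75
r_1 = 1
h_1 = 2.5
x_2 = 3.5
y_2 = 6
z_2 = 4.75
h_2 = 2.25
x_3 = 5.75
y_3 = 3
r_3 = 1.5
h_3 = 1.75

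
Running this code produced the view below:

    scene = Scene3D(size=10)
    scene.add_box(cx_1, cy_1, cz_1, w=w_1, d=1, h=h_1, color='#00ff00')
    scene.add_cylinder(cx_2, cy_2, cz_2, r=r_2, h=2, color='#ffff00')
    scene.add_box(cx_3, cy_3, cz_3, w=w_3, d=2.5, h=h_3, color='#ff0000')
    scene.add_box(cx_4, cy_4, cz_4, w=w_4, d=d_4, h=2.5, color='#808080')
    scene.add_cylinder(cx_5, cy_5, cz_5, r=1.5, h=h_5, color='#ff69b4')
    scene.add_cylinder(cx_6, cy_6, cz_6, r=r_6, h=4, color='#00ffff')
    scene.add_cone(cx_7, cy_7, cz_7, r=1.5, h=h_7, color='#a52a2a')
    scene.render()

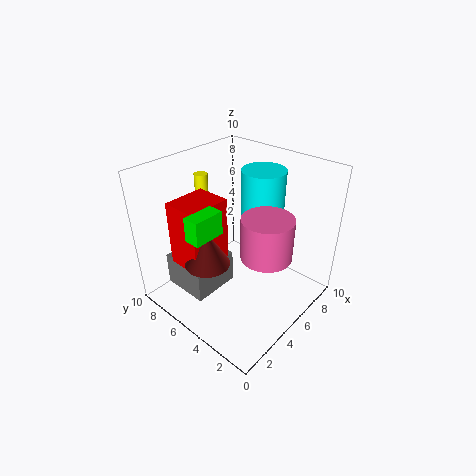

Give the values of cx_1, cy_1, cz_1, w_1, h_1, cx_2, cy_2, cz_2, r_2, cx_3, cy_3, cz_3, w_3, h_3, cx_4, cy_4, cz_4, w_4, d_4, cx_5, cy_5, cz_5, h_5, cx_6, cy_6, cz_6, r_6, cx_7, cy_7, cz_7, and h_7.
cx_1 = 0.5; cy_1 = 4; cz_1 = 7; w_1 = 2; h_1 = 1.5; cx_2 = 5.5; cy_2 = 9; cz_2 = 6.5; r_2 = 0.5; cx_3 = 1.5; cy_3 = 5.5; cz_3 = 3.5; w_3 = 3; h_3 = 4.5; cx_4 = 2; cy_4 = 6; cz_4 = 0.5; w_4 = 3.5; d_4 = 3.5; cx_5 = 3.5; cy_5 = 1.5; cz_5 = 6; h_5 = 2.5; cx_6 = 7; cy_6 = 4.5; cz_6 = 5.5; r_6 = 1.5; cx_7 = 2.5; cy_7 = 5.5; cz_7 = 4; h_7 = 2.5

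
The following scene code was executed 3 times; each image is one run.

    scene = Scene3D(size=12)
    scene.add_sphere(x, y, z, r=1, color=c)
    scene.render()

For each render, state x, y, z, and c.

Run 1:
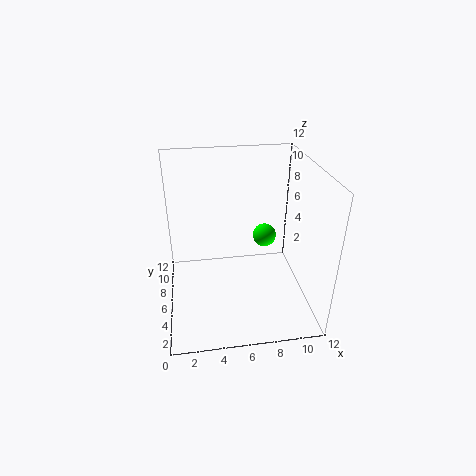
x = 8.5, y = 7, z = 5.5, c = 'lime'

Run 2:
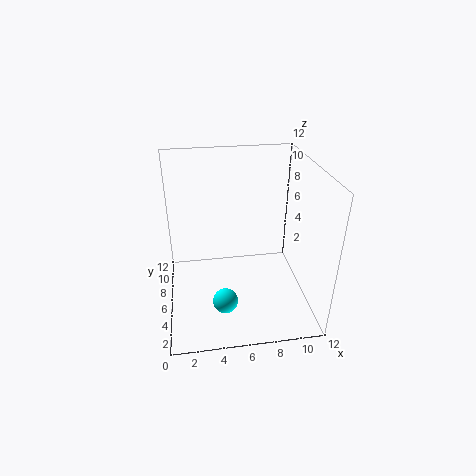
x = 4.5, y = 3, z = 2, c = 'cyan'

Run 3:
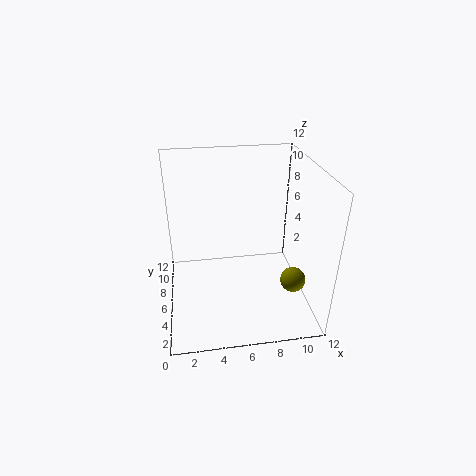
x = 10, y = 3, z = 3.5, c = 'olive'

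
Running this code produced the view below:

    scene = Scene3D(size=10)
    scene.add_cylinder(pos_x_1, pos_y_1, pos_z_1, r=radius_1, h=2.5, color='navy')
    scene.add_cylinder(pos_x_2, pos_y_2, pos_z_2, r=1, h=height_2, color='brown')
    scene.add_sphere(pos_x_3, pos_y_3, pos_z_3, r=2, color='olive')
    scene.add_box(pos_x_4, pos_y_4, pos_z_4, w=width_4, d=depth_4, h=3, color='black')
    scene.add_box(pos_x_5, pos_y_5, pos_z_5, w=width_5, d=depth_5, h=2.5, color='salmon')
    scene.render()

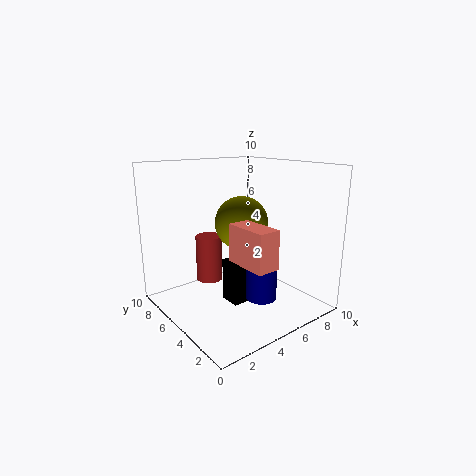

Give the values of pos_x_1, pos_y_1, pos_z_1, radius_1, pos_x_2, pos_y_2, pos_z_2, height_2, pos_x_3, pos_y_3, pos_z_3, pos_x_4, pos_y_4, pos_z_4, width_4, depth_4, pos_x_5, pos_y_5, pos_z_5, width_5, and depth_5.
pos_x_1 = 5
pos_y_1 = 2.5
pos_z_1 = 1.5
radius_1 = 1
pos_x_2 = 4.5
pos_y_2 = 8
pos_z_2 = 1
height_2 = 3.5
pos_x_3 = 6.5
pos_y_3 = 6.5
pos_z_3 = 5.5
pos_x_4 = 4
pos_y_4 = 4
pos_z_4 = 0.5
width_4 = 3.5
depth_4 = 1.5
pos_x_5 = 3.5
pos_y_5 = 1
pos_z_5 = 4
width_5 = 1.5
depth_5 = 3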